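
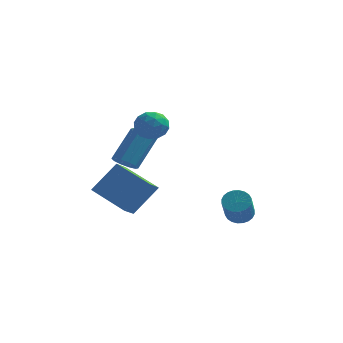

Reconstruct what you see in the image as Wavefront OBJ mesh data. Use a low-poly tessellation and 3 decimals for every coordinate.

v -2.962 1.957 -2.039
v -2.287 1.972 -2.316
v -1.643 3.258 -0.679
v -2.318 3.243 -0.401
v -2.519 2.315 -2.495
v -1.874 3.602 -0.857
v -2.92 2.522 -2.499
v -2.275 3.808 -0.862
v -3.337 2.512 -2.328
v -2.692 3.799 -0.69
v -3.611 2.291 -2.046
v -2.966 3.578 -0.408
v -3.637 1.942 -1.761
v -2.993 3.228 -0.124
v -3.406 1.598 -1.583
v -2.761 2.885 0.055
v -3.005 1.392 -1.578
v -2.36 2.678 0.059
v -2.588 1.401 -1.75
v -1.943 2.688 -0.112
v -2.314 1.622 -2.032
v -1.669 2.909 -0.394
v 3.162 0.419 -4.167
v 3.662 0.068 -4.547
v 3.759 -1.171 -3.273
v 3.258 -0.819 -2.893
v 3.821 0.239 -4.392
v 3.918 -1 -3.118
v 3.88 0.438 -4.203
v 3.977 -0.8 -2.929
v 3.83 0.635 -4.009
v 3.927 -0.604 -2.734
v 3.678 0.798 -3.838
v 3.775 -0.441 -2.564
v 3.447 0.904 -3.718
v 3.544 -0.335 -2.443
v 3.173 0.936 -3.666
v 3.27 -0.303 -2.391
v 2.897 0.889 -3.69
v 2.994 -0.349 -2.416
v 2.661 0.771 -3.787
v 2.758 -0.468 -2.513
v 2.502 0.6 -3.942
v 2.599 -0.639 -2.668
v 2.443 0.4 -4.131
v 2.54 -0.838 -2.857
v 2.493 0.204 -4.326
v 2.59 -1.035 -3.051
v 2.645 0.041 -4.496
v 2.742 -1.198 -3.222
v 2.876 -0.065 -4.617
v 2.973 -1.304 -3.342
v 3.15 -0.097 -4.669
v 3.247 -1.336 -3.394
v 3.426 -0.051 -4.644
v 3.523 -1.289 -3.37
v -1.655 0.246 1.172
v -0.866 0.598 1.438
v -1.154 -1.098 1.462
v -0.365 -0.746 1.728
v -1.109 -0.612 2.224
v -1.418 0.218 2.044
v -0.602 -0.718 0.856
v -0.911 0.112 0.676
v -0.214 0.002 1.242
v -0.528 0.067 2.088
v -1.492 -0.567 0.812
v -1.806 -0.502 1.658
v -1.304 0.54 1.279
v -0.716 -1.04 1.621
v -1.153 -0.961 1.912
v -0.689 -0.754 2.068
v -1.629 0.317 1.636
v -1.165 0.524 1.792
v -1.308 -0.187 2.254
v -0.855 -1.024 1.108
v -0.391 -0.817 1.264
v -1.331 0.254 0.832
v -0.867 0.461 0.988
v -0.712 -0.313 0.646
v -0.457 0.396 1.32
v -0.163 -0.394 1.491
v -0.302 -0.377 0.978
v -0.484 0.111 0.873
v -0.642 0.435 1.818
v -0.347 -0.355 1.988
v -0.785 -0.276 2.28
v -0.967 0.212 2.174
v -0.259 0.084 1.703
v -1.673 -0.145 0.912
v -1.378 -0.935 1.082
v -1.053 -0.712 0.726
v -1.235 -0.224 0.62
v -1.857 -0.106 1.409
v -1.563 -0.896 1.58
v -1.536 -0.611 2.027
v -1.718 -0.123 1.922
v -1.761 -0.584 1.197
v -1.13 -3.126 -3.233
v -1.273 -4.173 -2.623
v -2.927 -2.377 -2.37
v -3.071 -3.424 -1.76
v -0.109 -2.396 -1.74
v -0.253 -3.443 -1.13
v -1.907 -1.647 -0.877
v -2.05 -2.694 -0.267
f 2 1 5
f 2 5 3
f 3 5 6
f 3 6 4
f 5 1 7
f 5 7 6
f 6 7 8
f 6 8 4
f 7 1 9
f 7 9 8
f 8 9 10
f 8 10 4
f 9 1 11
f 9 11 10
f 10 11 12
f 10 12 4
f 11 1 13
f 11 13 12
f 12 13 14
f 12 14 4
f 13 1 15
f 13 15 14
f 14 15 16
f 14 16 4
f 15 1 17
f 15 17 16
f 16 17 18
f 16 18 4
f 17 1 19
f 17 19 18
f 18 19 20
f 18 20 4
f 19 1 21
f 19 21 20
f 20 21 22
f 20 22 4
f 21 1 2
f 21 2 22
f 22 2 3
f 22 3 4
f 24 23 27
f 24 27 25
f 25 27 28
f 25 28 26
f 27 23 29
f 27 29 28
f 28 29 30
f 28 30 26
f 29 23 31
f 29 31 30
f 30 31 32
f 30 32 26
f 31 23 33
f 31 33 32
f 32 33 34
f 32 34 26
f 33 23 35
f 33 35 34
f 34 35 36
f 34 36 26
f 35 23 37
f 35 37 36
f 36 37 38
f 36 38 26
f 37 23 39
f 37 39 38
f 38 39 40
f 38 40 26
f 39 23 41
f 39 41 40
f 40 41 42
f 40 42 26
f 41 23 43
f 41 43 42
f 42 43 44
f 42 44 26
f 43 23 45
f 43 45 44
f 44 45 46
f 44 46 26
f 45 23 47
f 45 47 46
f 46 47 48
f 46 48 26
f 47 23 49
f 47 49 48
f 48 49 50
f 48 50 26
f 49 23 51
f 49 51 50
f 50 51 52
f 50 52 26
f 51 23 53
f 51 53 52
f 52 53 54
f 52 54 26
f 53 23 55
f 53 55 54
f 54 55 56
f 54 56 26
f 55 23 24
f 55 24 56
f 56 24 25
f 56 25 26
f 57 94 73
f 94 68 97
f 73 97 62
f 94 97 73
f 57 73 69
f 73 62 74
f 69 74 58
f 73 74 69
f 57 69 78
f 69 58 79
f 78 79 64
f 69 79 78
f 57 78 90
f 78 64 93
f 90 93 67
f 78 93 90
f 57 90 94
f 90 67 98
f 94 98 68
f 90 98 94
f 58 74 85
f 74 62 88
f 85 88 66
f 74 88 85
f 62 97 75
f 97 68 96
f 75 96 61
f 97 96 75
f 68 98 95
f 98 67 91
f 95 91 59
f 98 91 95
f 67 93 92
f 93 64 80
f 92 80 63
f 93 80 92
f 64 79 84
f 79 58 81
f 84 81 65
f 79 81 84
f 60 86 72
f 86 66 87
f 72 87 61
f 86 87 72
f 60 72 70
f 72 61 71
f 70 71 59
f 72 71 70
f 60 70 77
f 70 59 76
f 77 76 63
f 70 76 77
f 60 77 82
f 77 63 83
f 82 83 65
f 77 83 82
f 60 82 86
f 82 65 89
f 86 89 66
f 82 89 86
f 61 87 75
f 87 66 88
f 75 88 62
f 87 88 75
f 59 71 95
f 71 61 96
f 95 96 68
f 71 96 95
f 63 76 92
f 76 59 91
f 92 91 67
f 76 91 92
f 65 83 84
f 83 63 80
f 84 80 64
f 83 80 84
f 66 89 85
f 89 65 81
f 85 81 58
f 89 81 85
f 100 102 99
f 103 100 99
f 99 102 101
f 101 103 99
f 100 106 102
f 104 100 103
f 104 106 100
f 102 106 101
f 105 103 101
f 101 106 105
f 105 104 103
f 106 104 105



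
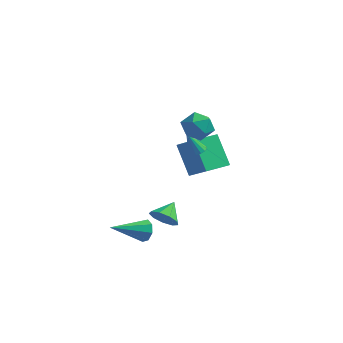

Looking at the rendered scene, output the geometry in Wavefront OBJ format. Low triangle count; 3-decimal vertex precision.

v -3.407 3.006 0.034
v -2.234 2.565 0.996
v -2.64 4.514 -0.211
v -1.467 4.074 0.751
v -2.333 2.186 -1.651
v -1.16 1.746 -0.689
v -1.566 3.695 -1.896
v -0.393 3.254 -0.934
v -1.882 -2.307 -2.008
v -1.552 -1.931 -2.707
v -1.738 -1.253 -1.372
v -2.136 -1.858 -2.696
v -2.601 -1.996 -2.362
v -2.729 -2.279 -1.863
v -2.462 -2.575 -1.431
v -1.923 -2.747 -1.269
v -1.365 -2.712 -1.453
v -1.049 -2.489 -1.896
v -1.123 -2.18 -2.391
v -1.743 1.9 0.677
v -1.394 2.282 0.862
v -2.317 1.78 2.003
v -1.623 2.427 0.776
v -1.885 2.431 0.663
v -2.108 2.292 0.554
v -2.234 2.049 0.478
v -2.228 1.765 0.455
v -2.092 1.517 0.491
v -1.863 1.372 0.578
v -1.601 1.368 0.69
v -1.378 1.507 0.799
v -1.252 1.751 0.876
v -1.258 2.035 0.899
v -1.924 0.692 2.72
v -1.253 1.417 2.709
v -1.287 0.123 4.071
v -0.616 0.848 4.06
v -1.566 1.057 4.235
v -1.96 1.409 3.4
v -0.58 0.131 3.38
v -0.974 0.483 2.545
v -0.422 1.071 3.117
v -1.031 1.643 3.645
v -1.509 -0.103 3.135
v -2.118 0.469 3.663
v -2.693 -2.843 -2.837
v -2.302 -2.847 -2.233
v -4.027 -4.297 -1.983
v -2.704 -2.471 -2.22
v -3.1 -2.313 -2.569
v -3.258 -2.465 -3.075
v -3.084 -2.839 -3.441
v -2.682 -3.215 -3.453
v -2.286 -3.373 -3.104
v -2.128 -3.221 -2.599
f 2 4 1
f 5 2 1
f 1 4 3
f 3 5 1
f 2 8 4
f 6 2 5
f 6 8 2
f 4 8 3
f 7 5 3
f 3 8 7
f 7 6 5
f 8 6 7
f 10 9 12
f 10 12 11
f 12 9 13
f 12 13 11
f 13 9 14
f 13 14 11
f 14 9 15
f 14 15 11
f 15 9 16
f 15 16 11
f 16 9 17
f 16 17 11
f 17 9 18
f 17 18 11
f 18 9 19
f 18 19 11
f 19 9 10
f 19 10 11
f 21 20 23
f 21 23 22
f 23 20 24
f 23 24 22
f 24 20 25
f 24 25 22
f 25 20 26
f 25 26 22
f 26 20 27
f 26 27 22
f 27 20 28
f 27 28 22
f 28 20 29
f 28 29 22
f 29 20 30
f 29 30 22
f 30 20 31
f 30 31 22
f 31 20 32
f 31 32 22
f 32 20 33
f 32 33 22
f 33 20 21
f 33 21 22
f 34 45 39
f 34 39 35
f 34 35 41
f 34 41 44
f 34 44 45
f 35 39 43
f 39 45 38
f 45 44 36
f 44 41 40
f 41 35 42
f 37 43 38
f 37 38 36
f 37 36 40
f 37 40 42
f 37 42 43
f 38 43 39
f 36 38 45
f 40 36 44
f 42 40 41
f 43 42 35
f 47 46 49
f 47 49 48
f 49 46 50
f 49 50 48
f 50 46 51
f 50 51 48
f 51 46 52
f 51 52 48
f 52 46 53
f 52 53 48
f 53 46 54
f 53 54 48
f 54 46 55
f 54 55 48
f 55 46 47
f 55 47 48



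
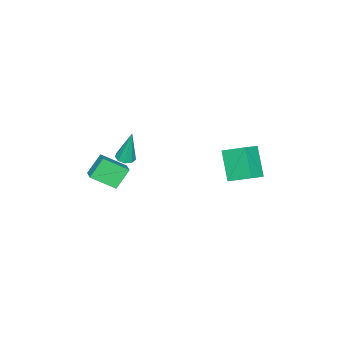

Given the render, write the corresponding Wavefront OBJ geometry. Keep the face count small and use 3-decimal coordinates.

v 1.863 -3.806 1.464
v 2.432 -3.908 1.506
v 1.777 -3.414 3.556
v 2.368 -3.523 1.432
v 2.068 -3.271 1.372
v 1.671 -3.269 1.356
v 1.364 -3.518 1.39
v 1.291 -3.902 1.459
v 1.485 -4.241 1.53
v 1.855 -4.376 1.571
v 2.23 -4.245 1.561
v 3.769 -3.329 0.785
v 4.444 -4.534 1.669
v 2.899 -3.049 1.832
v 3.575 -4.254 2.716
v 4.365 -2.746 1.124
v 5.041 -3.951 2.008
v 3.496 -2.466 2.171
v 4.171 -3.671 3.055
v 1.299 1.859 4.144
v 1.12 3.175 4.884
v 0.322 2.021 3.62
v 0.144 3.337 4.36
v 2.216 2.783 2.72
v 2.038 4.099 3.46
v 1.24 2.945 2.196
v 1.061 4.261 2.936
f 2 1 4
f 2 4 3
f 4 1 5
f 4 5 3
f 5 1 6
f 5 6 3
f 6 1 7
f 6 7 3
f 7 1 8
f 7 8 3
f 8 1 9
f 8 9 3
f 9 1 10
f 9 10 3
f 10 1 11
f 10 11 3
f 11 1 2
f 11 2 3
f 13 15 12
f 16 13 12
f 12 15 14
f 14 16 12
f 13 19 15
f 17 13 16
f 17 19 13
f 15 19 14
f 18 16 14
f 14 19 18
f 18 17 16
f 19 17 18
f 21 23 20
f 24 21 20
f 20 23 22
f 22 24 20
f 21 27 23
f 25 21 24
f 25 27 21
f 23 27 22
f 26 24 22
f 22 27 26
f 26 25 24
f 27 25 26



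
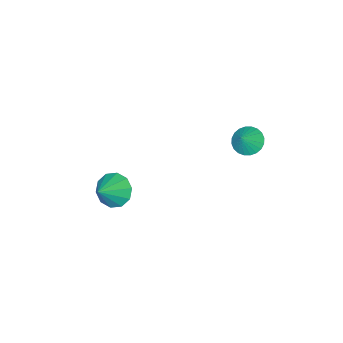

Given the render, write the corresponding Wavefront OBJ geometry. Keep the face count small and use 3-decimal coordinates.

v -3.909 2.572 -1.238
v -3.324 2.207 -1.681
v -3.191 2.708 -0.402
v -3.284 2.513 -1.765
v -3.34 2.828 -1.769
v -3.482 3.104 -1.692
v -3.69 3.299 -1.545
v -3.93 3.383 -1.352
v -4.168 3.344 -1.141
v -4.366 3.187 -0.945
v -4.494 2.936 -0.794
v -4.534 2.63 -0.71
v -4.478 2.315 -0.706
v -4.336 2.039 -0.783
v -4.129 1.844 -0.93
v -3.888 1.76 -1.123
v -3.651 1.799 -1.334
v -3.453 1.957 -1.53
v 2.103 -0.452 -2.629
v 2.669 -0.774 -3.347
v 3.297 -0.308 -1.751
v 2.631 -0.178 -3.394
v 2.391 0.314 -3.149
v 2.041 0.513 -2.705
v 1.714 0.343 -2.232
v 1.536 -0.131 -1.911
v 1.574 -0.727 -1.864
v 1.814 -1.219 -2.109
v 2.164 -1.418 -2.553
v 2.491 -1.248 -3.026
f 2 1 4
f 2 4 3
f 4 1 5
f 4 5 3
f 5 1 6
f 5 6 3
f 6 1 7
f 6 7 3
f 7 1 8
f 7 8 3
f 8 1 9
f 8 9 3
f 9 1 10
f 9 10 3
f 10 1 11
f 10 11 3
f 11 1 12
f 11 12 3
f 12 1 13
f 12 13 3
f 13 1 14
f 13 14 3
f 14 1 15
f 14 15 3
f 15 1 16
f 15 16 3
f 16 1 17
f 16 17 3
f 17 1 18
f 17 18 3
f 18 1 2
f 18 2 3
f 20 19 22
f 20 22 21
f 22 19 23
f 22 23 21
f 23 19 24
f 23 24 21
f 24 19 25
f 24 25 21
f 25 19 26
f 25 26 21
f 26 19 27
f 26 27 21
f 27 19 28
f 27 28 21
f 28 19 29
f 28 29 21
f 29 19 30
f 29 30 21
f 30 19 20
f 30 20 21



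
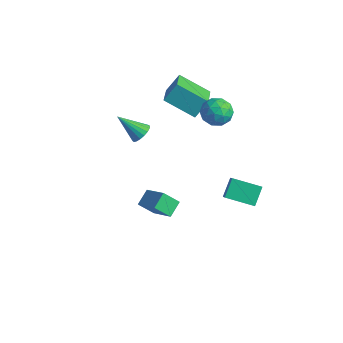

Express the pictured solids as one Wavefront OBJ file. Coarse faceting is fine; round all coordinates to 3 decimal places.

v -2.261 -0.628 1.957
v -1.895 -0.315 2.492
v -3.399 -1.432 3.203
v -2.122 -0.099 2.425
v -2.376 0.013 2.265
v -2.608 -0.003 2.044
v -2.77 -0.142 1.805
v -2.832 -0.377 1.597
v -2.781 -0.662 1.46
v -2.626 -0.941 1.421
v -2.4 -1.157 1.488
v -2.146 -1.268 1.649
v -1.914 -1.253 1.87
v -1.752 -1.113 2.108
v -1.69 -0.878 2.317
v -1.741 -0.593 2.454
v 0.234 4.05 3.259
v 0.911 3.288 3.307
v -0.991 2.952 3.133
v -0.314 2.19 3.181
v -0.491 2.768 4.003
v 0.266 3.446 4.081
v -0.346 2.794 2.359
v 0.411 3.472 2.437
v 0.552 2.512 2.751
v 0.463 2.496 3.767
v -0.543 3.744 2.673
v -0.632 3.728 3.689
v 0.68 3.765 3.294
v -0.76 2.475 3.146
v -0.864 2.814 3.629
v -0.467 2.367 3.658
v 0.301 3.858 3.749
v 0.699 3.411 3.777
v -0.125 3.105 4.186
v -0.779 2.829 2.663
v -0.381 2.382 2.691
v 0.387 3.873 2.782
v 0.784 3.426 2.811
v 0.045 3.135 2.254
v 0.867 2.861 2.995
v 0.147 2.216 2.922
v 0.128 2.571 2.438
v 0.574 2.969 2.484
v 0.815 2.852 3.592
v 0.094 2.207 3.519
v -0.01 2.546 4.002
v 0.436 2.945 4.047
v 0.604 2.396 3.266
v -0.174 4.033 2.921
v -0.895 3.388 2.848
v -0.516 3.295 2.393
v -0.07 3.694 2.438
v -0.227 4.024 3.518
v -0.947 3.379 3.445
v -0.654 3.271 3.956
v -0.208 3.669 4.002
v -0.684 3.844 3.174
v 2.17 -4.602 1.244
v 1.901 -3.729 1.781
v 2.705 -3.924 0.41
v 2.436 -3.051 0.948
v 3.664 -4.689 2.132
v 3.395 -3.816 2.67
v 4.199 -4.011 1.299
v 3.93 -3.138 1.836
v -4.306 3.003 2.407
v -4.104 3.849 3.492
v -2.692 3.986 1.341
v -2.49 4.832 2.425
v -2.91 1.608 3.235
v -2.708 2.454 4.319
v -1.296 2.591 2.168
v -1.094 3.437 3.253
v 1.9 2.082 -2.741
v 1.506 3.007 -1.81
v 0.964 2.8 -3.851
v 0.57 3.726 -2.921
v 3.29 3.154 -3.219
v 2.896 4.08 -2.289
v 2.354 3.873 -4.33
v 1.96 4.798 -3.399
f 2 1 4
f 2 4 3
f 4 1 5
f 4 5 3
f 5 1 6
f 5 6 3
f 6 1 7
f 6 7 3
f 7 1 8
f 7 8 3
f 8 1 9
f 8 9 3
f 9 1 10
f 9 10 3
f 10 1 11
f 10 11 3
f 11 1 12
f 11 12 3
f 12 1 13
f 12 13 3
f 13 1 14
f 13 14 3
f 14 1 15
f 14 15 3
f 15 1 16
f 15 16 3
f 16 1 2
f 16 2 3
f 17 54 33
f 54 28 57
f 33 57 22
f 54 57 33
f 17 33 29
f 33 22 34
f 29 34 18
f 33 34 29
f 17 29 38
f 29 18 39
f 38 39 24
f 29 39 38
f 17 38 50
f 38 24 53
f 50 53 27
f 38 53 50
f 17 50 54
f 50 27 58
f 54 58 28
f 50 58 54
f 18 34 45
f 34 22 48
f 45 48 26
f 34 48 45
f 22 57 35
f 57 28 56
f 35 56 21
f 57 56 35
f 28 58 55
f 58 27 51
f 55 51 19
f 58 51 55
f 27 53 52
f 53 24 40
f 52 40 23
f 53 40 52
f 24 39 44
f 39 18 41
f 44 41 25
f 39 41 44
f 20 46 32
f 46 26 47
f 32 47 21
f 46 47 32
f 20 32 30
f 32 21 31
f 30 31 19
f 32 31 30
f 20 30 37
f 30 19 36
f 37 36 23
f 30 36 37
f 20 37 42
f 37 23 43
f 42 43 25
f 37 43 42
f 20 42 46
f 42 25 49
f 46 49 26
f 42 49 46
f 21 47 35
f 47 26 48
f 35 48 22
f 47 48 35
f 19 31 55
f 31 21 56
f 55 56 28
f 31 56 55
f 23 36 52
f 36 19 51
f 52 51 27
f 36 51 52
f 25 43 44
f 43 23 40
f 44 40 24
f 43 40 44
f 26 49 45
f 49 25 41
f 45 41 18
f 49 41 45
f 60 62 59
f 63 60 59
f 59 62 61
f 61 63 59
f 60 66 62
f 64 60 63
f 64 66 60
f 62 66 61
f 65 63 61
f 61 66 65
f 65 64 63
f 66 64 65
f 68 70 67
f 71 68 67
f 67 70 69
f 69 71 67
f 68 74 70
f 72 68 71
f 72 74 68
f 70 74 69
f 73 71 69
f 69 74 73
f 73 72 71
f 74 72 73
f 76 78 75
f 79 76 75
f 75 78 77
f 77 79 75
f 76 82 78
f 80 76 79
f 80 82 76
f 78 82 77
f 81 79 77
f 77 82 81
f 81 80 79
f 82 80 81



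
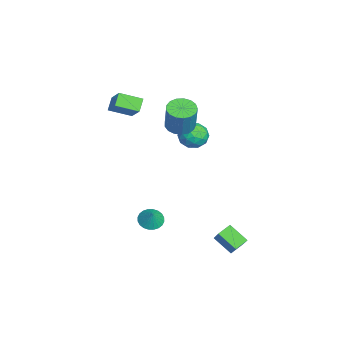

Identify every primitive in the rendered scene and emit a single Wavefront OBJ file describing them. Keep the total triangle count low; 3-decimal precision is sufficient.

v 3.188 2.16 -4.259
v 2.678 2.82 -3.921
v 3.883 3.095 -5.035
v 3.374 3.755 -4.697
v 4.246 2.365 -3.063
v 3.737 3.025 -2.725
v 4.942 3.3 -3.839
v 4.432 3.96 -3.501
v 3.245 -1.338 -2.567
v 3.636 -1.954 -2.74
v 3.775 -1.242 -1.713
v 3.799 -1.746 -2.865
v 3.878 -1.476 -2.945
v 3.861 -1.184 -2.967
v 3.749 -0.916 -2.928
v 3.561 -0.713 -2.834
v 3.325 -0.604 -2.7
v 3.077 -0.608 -2.545
v 2.854 -0.722 -2.394
v 2.69 -0.931 -2.269
v 2.612 -1.201 -2.19
v 2.629 -1.492 -2.168
v 2.74 -1.76 -2.206
v 2.929 -1.964 -2.3
v 3.165 -2.072 -2.435
v 3.413 -2.069 -2.589
v -3.404 1.709 0.573
v -2.986 1.982 -0.268
v -3.914 0.378 -0.112
v -3.496 0.651 -0.953
v -2.94 0.402 -0.188
v -2.624 1.225 0.235
v -4.276 1.135 -0.615
v -3.96 1.958 -0.192
v -3.525 1.627 -1.002
v -2.699 1.174 -0.738
v -4.201 1.186 0.358
v -3.375 0.733 0.622
v -3.15 1.963 0.213
v -3.75 0.397 -0.593
v -3.423 0.252 -0.144
v -3.177 0.412 -0.638
v -2.937 1.518 0.509
v -2.692 1.678 0.014
v -2.665 0.75 0.061
v -4.208 0.682 -0.394
v -3.963 0.842 -0.889
v -3.723 1.948 0.258
v -3.477 2.108 -0.236
v -4.235 1.61 -0.441
v -3.221 1.914 -0.713
v -3.521 1.132 -1.116
v -3.979 1.416 -0.917
v -3.794 1.9 -0.668
v -2.736 1.648 -0.558
v -3.036 0.866 -0.961
v -2.709 0.72 -0.511
v -2.523 1.203 -0.262
v -3.052 1.439 -0.99
v -3.864 1.494 0.581
v -4.164 0.712 0.178
v -4.377 1.157 -0.118
v -4.191 1.64 0.131
v -3.379 1.228 0.736
v -3.679 0.446 0.333
v -3.106 0.46 0.288
v -2.921 0.944 0.537
v -3.848 0.921 0.61
v -3.137 -3.526 3.323
v -2.012 -3.086 4.432
v -3.159 -2.152 2.8
v -2.034 -1.712 3.91
v -2.446 -3.748 2.71
v -1.321 -3.308 3.82
v -2.468 -2.374 2.188
v -1.343 -1.934 3.297
v -1.187 0.358 2.277
v -0.633 -0.323 2.128
v -0.06 -0.239 3.874
v -0.613 0.442 4.023
v -0.399 0.021 2.035
v 0.174 0.105 3.781
v -0.346 0.442 1.997
v 0.227 0.526 3.743
v -0.485 0.843 2.023
v 0.088 0.928 3.77
v -0.785 1.134 2.108
v -0.212 1.218 3.854
v -1.177 1.247 2.231
v -0.604 1.331 3.977
v -1.571 1.156 2.364
v -0.998 1.24 4.111
v -1.877 0.882 2.478
v -1.304 0.966 4.225
v -2.025 0.488 2.546
v -1.452 0.573 4.292
v -1.981 0.065 2.552
v -1.408 0.149 4.298
v -1.754 -0.292 2.495
v -1.181 -0.208 4.241
v -1.398 -0.5 2.388
v -0.825 -0.415 4.134
v -0.993 -0.511 2.255
v -0.42 -0.426 4.002
f 2 4 1
f 5 2 1
f 1 4 3
f 3 5 1
f 2 8 4
f 6 2 5
f 6 8 2
f 4 8 3
f 7 5 3
f 3 8 7
f 7 6 5
f 8 6 7
f 10 9 12
f 10 12 11
f 12 9 13
f 12 13 11
f 13 9 14
f 13 14 11
f 14 9 15
f 14 15 11
f 15 9 16
f 15 16 11
f 16 9 17
f 16 17 11
f 17 9 18
f 17 18 11
f 18 9 19
f 18 19 11
f 19 9 20
f 19 20 11
f 20 9 21
f 20 21 11
f 21 9 22
f 21 22 11
f 22 9 23
f 22 23 11
f 23 9 24
f 23 24 11
f 24 9 25
f 24 25 11
f 25 9 26
f 25 26 11
f 26 9 10
f 26 10 11
f 27 64 43
f 64 38 67
f 43 67 32
f 64 67 43
f 27 43 39
f 43 32 44
f 39 44 28
f 43 44 39
f 27 39 48
f 39 28 49
f 48 49 34
f 39 49 48
f 27 48 60
f 48 34 63
f 60 63 37
f 48 63 60
f 27 60 64
f 60 37 68
f 64 68 38
f 60 68 64
f 28 44 55
f 44 32 58
f 55 58 36
f 44 58 55
f 32 67 45
f 67 38 66
f 45 66 31
f 67 66 45
f 38 68 65
f 68 37 61
f 65 61 29
f 68 61 65
f 37 63 62
f 63 34 50
f 62 50 33
f 63 50 62
f 34 49 54
f 49 28 51
f 54 51 35
f 49 51 54
f 30 56 42
f 56 36 57
f 42 57 31
f 56 57 42
f 30 42 40
f 42 31 41
f 40 41 29
f 42 41 40
f 30 40 47
f 40 29 46
f 47 46 33
f 40 46 47
f 30 47 52
f 47 33 53
f 52 53 35
f 47 53 52
f 30 52 56
f 52 35 59
f 56 59 36
f 52 59 56
f 31 57 45
f 57 36 58
f 45 58 32
f 57 58 45
f 29 41 65
f 41 31 66
f 65 66 38
f 41 66 65
f 33 46 62
f 46 29 61
f 62 61 37
f 46 61 62
f 35 53 54
f 53 33 50
f 54 50 34
f 53 50 54
f 36 59 55
f 59 35 51
f 55 51 28
f 59 51 55
f 70 72 69
f 73 70 69
f 69 72 71
f 71 73 69
f 70 76 72
f 74 70 73
f 74 76 70
f 72 76 71
f 75 73 71
f 71 76 75
f 75 74 73
f 76 74 75
f 78 77 81
f 78 81 79
f 79 81 82
f 79 82 80
f 81 77 83
f 81 83 82
f 82 83 84
f 82 84 80
f 83 77 85
f 83 85 84
f 84 85 86
f 84 86 80
f 85 77 87
f 85 87 86
f 86 87 88
f 86 88 80
f 87 77 89
f 87 89 88
f 88 89 90
f 88 90 80
f 89 77 91
f 89 91 90
f 90 91 92
f 90 92 80
f 91 77 93
f 91 93 92
f 92 93 94
f 92 94 80
f 93 77 95
f 93 95 94
f 94 95 96
f 94 96 80
f 95 77 97
f 95 97 96
f 96 97 98
f 96 98 80
f 97 77 99
f 97 99 98
f 98 99 100
f 98 100 80
f 99 77 101
f 99 101 100
f 100 101 102
f 100 102 80
f 101 77 103
f 101 103 102
f 102 103 104
f 102 104 80
f 103 77 78
f 103 78 104
f 104 78 79
f 104 79 80



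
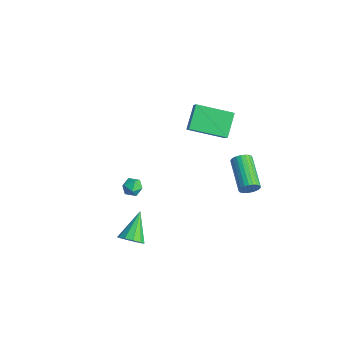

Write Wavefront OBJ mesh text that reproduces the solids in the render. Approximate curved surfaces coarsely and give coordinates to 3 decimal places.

v 3.784 3.637 -1.047
v 4.055 3.914 -0.576
v 2.188 4.6 0.097
v 1.916 4.323 -0.373
v 4.059 4.087 -0.74
v 2.192 4.773 -0.067
v 4.021 4.19 -0.951
v 2.154 4.877 -0.278
v 3.947 4.21 -1.176
v 2.08 4.896 -0.503
v 3.848 4.142 -1.382
v 1.981 4.829 -0.709
v 3.74 3.998 -1.536
v 1.872 4.684 -0.863
v 3.637 3.798 -1.616
v 1.77 4.484 -0.943
v 3.557 3.574 -1.61
v 1.69 4.26 -0.937
v 3.512 3.36 -1.517
v 1.645 4.046 -0.844
v 3.508 3.187 -1.353
v 1.641 3.873 -0.68
v 3.546 3.083 -1.142
v 1.679 3.77 -0.469
v 3.62 3.064 -0.917
v 1.753 3.75 -0.244
v 3.719 3.131 -0.711
v 1.852 3.818 -0.038
v 3.828 3.276 -0.557
v 1.96 3.962 0.116
v 3.93 3.476 -0.477
v 2.063 4.162 0.196
v 4.01 3.7 -0.483
v 2.143 4.386 0.19
v -2.456 -0.059 -4.12
v -1.855 0.136 -4.283
v -2.045 -0.836 -3.537
v -1.444 -0.641 -3.7
v -1.813 -0.271 -3.31
v -2.068 0.21 -3.671
v -1.832 -0.91 -4.149
v -2.087 -0.429 -4.51
v -1.47 -0.389 -4.301
v -1.459 0.006 -3.782
v -2.441 -0.706 -4.038
v -2.43 -0.311 -3.519
v 1.757 -2.673 -4.071
v 2.419 -2.438 -3.755
v 0.803 -1.487 -2.949
v 2.327 -2.158 -4.129
v 2.017 -2.075 -4.481
v 1.608 -2.22 -4.676
v 1.256 -2.538 -4.639
v 1.095 -2.907 -4.386
v 1.187 -3.187 -4.012
v 1.497 -3.27 -3.66
v 1.906 -3.125 -3.465
v 2.259 -2.807 -3.502
v 1.244 1.348 3.437
v 0.438 2.306 4.418
v 0.724 1.521 2.841
v -0.082 2.479 3.821
v 2.482 3.001 2.839
v 1.676 3.959 3.819
v 1.962 3.174 2.242
v 1.156 4.132 3.223
f 2 1 5
f 2 5 3
f 3 5 6
f 3 6 4
f 5 1 7
f 5 7 6
f 6 7 8
f 6 8 4
f 7 1 9
f 7 9 8
f 8 9 10
f 8 10 4
f 9 1 11
f 9 11 10
f 10 11 12
f 10 12 4
f 11 1 13
f 11 13 12
f 12 13 14
f 12 14 4
f 13 1 15
f 13 15 14
f 14 15 16
f 14 16 4
f 15 1 17
f 15 17 16
f 16 17 18
f 16 18 4
f 17 1 19
f 17 19 18
f 18 19 20
f 18 20 4
f 19 1 21
f 19 21 20
f 20 21 22
f 20 22 4
f 21 1 23
f 21 23 22
f 22 23 24
f 22 24 4
f 23 1 25
f 23 25 24
f 24 25 26
f 24 26 4
f 25 1 27
f 25 27 26
f 26 27 28
f 26 28 4
f 27 1 29
f 27 29 28
f 28 29 30
f 28 30 4
f 29 1 31
f 29 31 30
f 30 31 32
f 30 32 4
f 31 1 33
f 31 33 32
f 32 33 34
f 32 34 4
f 33 1 2
f 33 2 34
f 34 2 3
f 34 3 4
f 35 46 40
f 35 40 36
f 35 36 42
f 35 42 45
f 35 45 46
f 36 40 44
f 40 46 39
f 46 45 37
f 45 42 41
f 42 36 43
f 38 44 39
f 38 39 37
f 38 37 41
f 38 41 43
f 38 43 44
f 39 44 40
f 37 39 46
f 41 37 45
f 43 41 42
f 44 43 36
f 48 47 50
f 48 50 49
f 50 47 51
f 50 51 49
f 51 47 52
f 51 52 49
f 52 47 53
f 52 53 49
f 53 47 54
f 53 54 49
f 54 47 55
f 54 55 49
f 55 47 56
f 55 56 49
f 56 47 57
f 56 57 49
f 57 47 58
f 57 58 49
f 58 47 48
f 58 48 49
f 60 62 59
f 63 60 59
f 59 62 61
f 61 63 59
f 60 66 62
f 64 60 63
f 64 66 60
f 62 66 61
f 65 63 61
f 61 66 65
f 65 64 63
f 66 64 65



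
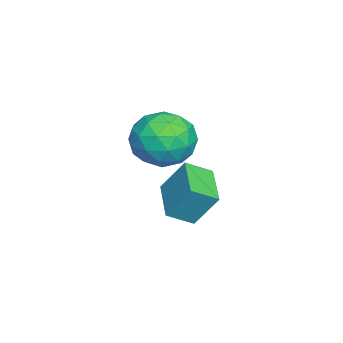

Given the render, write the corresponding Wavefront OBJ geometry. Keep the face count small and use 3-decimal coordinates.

v -0.91 -0.898 -1.099
v -0.846 -0.074 0.165
v -1.313 -0.049 -1.632
v -1.249 0.775 -0.368
v 0.629 -0.415 -1.492
v 0.693 0.409 -0.228
v 0.226 0.434 -2.025
v 0.29 1.258 -0.761
v 1.282 0.561 1.786
v 1.744 0.142 2.76
v 0.236 -0.982 1.62
v 0.698 -1.401 2.594
v -0.013 -0.49 2.636
v 0.634 0.464 2.739
v 1.346 -1.304 1.641
v 1.993 -0.35 1.744
v 1.784 -1.01 2.67
v 0.944 -0.507 3.286
v 1.036 -0.333 1.094
v 0.196 0.17 1.71
v 1.605 0.487 2.288
v 0.375 -1.327 2.092
v -0.043 -0.791 2.117
v 0.229 -1.037 2.69
v 0.952 0.676 2.276
v 1.224 0.43 2.848
v 0.191 0.059 2.775
v 0.756 -1.27 1.532
v 1.028 -1.516 2.104
v 1.751 0.197 1.69
v 2.023 -0.049 2.263
v 1.789 -0.899 1.605
v 1.9 -0.437 2.807
v 1.285 -1.344 2.709
v 1.666 -1.287 2.149
v 2.046 -0.726 2.21
v 1.406 -0.141 3.169
v 0.791 -1.048 3.071
v 0.373 -0.512 3.096
v 0.753 0.048 3.157
v 1.43 -0.818 3.116
v 1.189 0.208 1.309
v 0.574 -0.699 1.211
v 1.227 -0.888 1.223
v 1.607 -0.328 1.284
v 0.695 0.504 1.671
v 0.08 -0.403 1.573
v -0.066 -0.114 2.17
v 0.314 0.447 2.231
v 0.55 -0.022 1.264
f 2 4 1
f 5 2 1
f 1 4 3
f 3 5 1
f 2 8 4
f 6 2 5
f 6 8 2
f 4 8 3
f 7 5 3
f 3 8 7
f 7 6 5
f 8 6 7
f 9 46 25
f 46 20 49
f 25 49 14
f 46 49 25
f 9 25 21
f 25 14 26
f 21 26 10
f 25 26 21
f 9 21 30
f 21 10 31
f 30 31 16
f 21 31 30
f 9 30 42
f 30 16 45
f 42 45 19
f 30 45 42
f 9 42 46
f 42 19 50
f 46 50 20
f 42 50 46
f 10 26 37
f 26 14 40
f 37 40 18
f 26 40 37
f 14 49 27
f 49 20 48
f 27 48 13
f 49 48 27
f 20 50 47
f 50 19 43
f 47 43 11
f 50 43 47
f 19 45 44
f 45 16 32
f 44 32 15
f 45 32 44
f 16 31 36
f 31 10 33
f 36 33 17
f 31 33 36
f 12 38 24
f 38 18 39
f 24 39 13
f 38 39 24
f 12 24 22
f 24 13 23
f 22 23 11
f 24 23 22
f 12 22 29
f 22 11 28
f 29 28 15
f 22 28 29
f 12 29 34
f 29 15 35
f 34 35 17
f 29 35 34
f 12 34 38
f 34 17 41
f 38 41 18
f 34 41 38
f 13 39 27
f 39 18 40
f 27 40 14
f 39 40 27
f 11 23 47
f 23 13 48
f 47 48 20
f 23 48 47
f 15 28 44
f 28 11 43
f 44 43 19
f 28 43 44
f 17 35 36
f 35 15 32
f 36 32 16
f 35 32 36
f 18 41 37
f 41 17 33
f 37 33 10
f 41 33 37



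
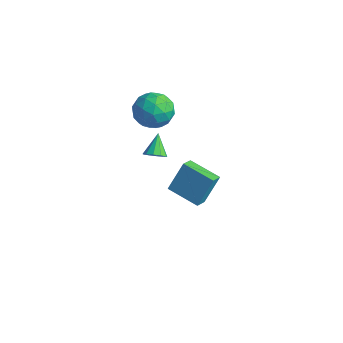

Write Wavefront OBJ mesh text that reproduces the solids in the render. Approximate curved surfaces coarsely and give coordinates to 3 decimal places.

v 3.1 -4.78 2.673
v 3.262 -3.957 4
v 2.905 -4.11 2.281
v 3.067 -3.287 3.608
v 4.633 -4.533 2.332
v 4.795 -3.71 3.659
v 4.438 -3.863 1.94
v 4.6 -3.04 3.267
v -2.362 0.107 -2.379
v -1.889 0.03 -2.002
v -2.898 0.913 -1.541
v -1.81 0.319 -2.23
v -1.942 0.528 -2.515
v -2.235 0.576 -2.748
v -2.576 0.444 -2.84
v -2.836 0.184 -2.756
v -2.914 -0.105 -2.528
v -2.782 -0.314 -2.243
v -2.49 -0.362 -2.01
v -2.149 -0.23 -1.918
v -1.318 -0.077 3.034
v -0.864 -0.381 2.123
v -1.796 -1.699 3.337
v -1.342 -2.003 2.426
v -0.738 -1.682 3.238
v -0.443 -0.679 3.051
v -2.217 -1.401 2.409
v -1.922 -0.398 2.222
v -1.42 -1.199 1.737
v -0.506 -1.373 2.249
v -2.154 -0.707 3.211
v -1.24 -0.881 3.723
v -1.049 -0.086 2.552
v -1.611 -1.994 2.908
v -1.256 -1.805 3.386
v -0.99 -1.983 2.85
v -0.801 -0.262 3.097
v -0.535 -0.44 2.562
v -0.461 -1.205 3.217
v -2.125 -1.64 2.898
v -1.859 -1.818 2.363
v -1.67 -0.097 2.61
v -1.404 -0.275 2.074
v -2.199 -0.875 2.243
v -1.109 -0.746 1.789
v -1.39 -1.7 1.968
v -1.904 -1.346 1.958
v -1.731 -0.757 1.847
v -0.572 -0.848 2.09
v -0.853 -1.802 2.269
v -0.498 -1.613 2.746
v -0.325 -1.023 2.636
v -0.899 -1.329 1.864
v -1.807 -0.278 3.191
v -2.088 -1.232 3.37
v -2.335 -1.057 2.824
v -2.162 -0.467 2.714
v -1.27 -0.38 3.492
v -1.551 -1.334 3.671
v -0.929 -1.323 3.613
v -0.756 -0.734 3.502
v -1.761 -0.751 3.596
f 2 4 1
f 5 2 1
f 1 4 3
f 3 5 1
f 2 8 4
f 6 2 5
f 6 8 2
f 4 8 3
f 7 5 3
f 3 8 7
f 7 6 5
f 8 6 7
f 10 9 12
f 10 12 11
f 12 9 13
f 12 13 11
f 13 9 14
f 13 14 11
f 14 9 15
f 14 15 11
f 15 9 16
f 15 16 11
f 16 9 17
f 16 17 11
f 17 9 18
f 17 18 11
f 18 9 19
f 18 19 11
f 19 9 20
f 19 20 11
f 20 9 10
f 20 10 11
f 21 58 37
f 58 32 61
f 37 61 26
f 58 61 37
f 21 37 33
f 37 26 38
f 33 38 22
f 37 38 33
f 21 33 42
f 33 22 43
f 42 43 28
f 33 43 42
f 21 42 54
f 42 28 57
f 54 57 31
f 42 57 54
f 21 54 58
f 54 31 62
f 58 62 32
f 54 62 58
f 22 38 49
f 38 26 52
f 49 52 30
f 38 52 49
f 26 61 39
f 61 32 60
f 39 60 25
f 61 60 39
f 32 62 59
f 62 31 55
f 59 55 23
f 62 55 59
f 31 57 56
f 57 28 44
f 56 44 27
f 57 44 56
f 28 43 48
f 43 22 45
f 48 45 29
f 43 45 48
f 24 50 36
f 50 30 51
f 36 51 25
f 50 51 36
f 24 36 34
f 36 25 35
f 34 35 23
f 36 35 34
f 24 34 41
f 34 23 40
f 41 40 27
f 34 40 41
f 24 41 46
f 41 27 47
f 46 47 29
f 41 47 46
f 24 46 50
f 46 29 53
f 50 53 30
f 46 53 50
f 25 51 39
f 51 30 52
f 39 52 26
f 51 52 39
f 23 35 59
f 35 25 60
f 59 60 32
f 35 60 59
f 27 40 56
f 40 23 55
f 56 55 31
f 40 55 56
f 29 47 48
f 47 27 44
f 48 44 28
f 47 44 48
f 30 53 49
f 53 29 45
f 49 45 22
f 53 45 49



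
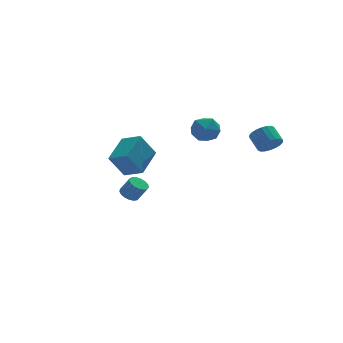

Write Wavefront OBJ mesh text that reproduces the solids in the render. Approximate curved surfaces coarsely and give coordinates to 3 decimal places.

v -4.327 -2.886 2.815
v -3.135 -1.568 3.516
v -5.057 -1.967 2.329
v -3.865 -0.649 3.03
v -3.475 -2.931 1.45
v -2.283 -1.613 2.151
v -4.205 -2.012 0.964
v -3.013 -0.694 1.665
v -1.91 4.109 -3.795
v -1.391 3.922 -4.12
v -0.912 3.564 -3.15
v -1.43 3.751 -2.825
v -1.329 4.212 -4.044
v -0.85 3.854 -3.074
v -1.4 4.478 -3.911
v -0.921 4.121 -2.94
v -1.588 4.66 -3.751
v -1.108 4.303 -2.781
v -1.85 4.716 -3.601
v -1.37 4.358 -2.631
v -2.125 4.632 -3.496
v -1.645 4.275 -2.526
v -2.351 4.429 -3.459
v -1.871 4.071 -2.489
v -2.476 4.152 -3.5
v -1.996 3.794 -2.529
v -2.471 3.865 -3.607
v -1.991 3.508 -2.637
v -2.338 3.634 -3.758
v -1.858 3.277 -2.788
v -2.107 3.512 -3.918
v -1.627 3.155 -2.947
v -1.83 3.527 -4.049
v -1.351 3.169 -3.079
v -1.572 3.675 -4.122
v -1.092 3.317 -3.152
v 1.404 0.971 3.09
v 2.125 0.439 2.698
v 0.335 0.001 2.442
v 1.056 -0.531 2.05
v 0.918 -0.533 3.018
v 1.578 0.067 3.419
v 0.882 0.373 1.721
v 1.542 0.973 2.122
v 1.802 0.069 1.852
v 1.824 -0.49 2.654
v 0.636 0.93 2.486
v 0.658 0.371 3.288
v 3.283 -4.018 2.882
v 4.025 -3.957 2.972
v 3.879 -3.081 3.587
v 3.137 -3.142 3.498
v 3.968 -3.774 2.698
v 3.822 -2.899 3.313
v 3.775 -3.64 2.461
v 3.629 -2.764 3.076
v 3.485 -3.581 2.308
v 3.339 -2.705 2.923
v 3.154 -3.608 2.268
v 3.008 -2.732 2.883
v 2.849 -3.716 2.35
v 2.704 -2.84 2.965
v 2.63 -3.884 2.538
v 2.485 -3.008 3.153
v 2.541 -4.079 2.793
v 2.395 -3.203 3.408
v 2.598 -4.261 3.067
v 2.452 -3.386 3.682
v 2.791 -4.396 3.304
v 2.645 -3.52 3.919
v 3.081 -4.455 3.457
v 2.935 -3.579 4.072
v 3.412 -4.428 3.497
v 3.266 -3.552 4.112
v 3.716 -4.32 3.415
v 3.571 -3.444 4.03
v 3.935 -4.152 3.227
v 3.79 -3.276 3.842
f 2 4 1
f 5 2 1
f 1 4 3
f 3 5 1
f 2 8 4
f 6 2 5
f 6 8 2
f 4 8 3
f 7 5 3
f 3 8 7
f 7 6 5
f 8 6 7
f 10 9 13
f 10 13 11
f 11 13 14
f 11 14 12
f 13 9 15
f 13 15 14
f 14 15 16
f 14 16 12
f 15 9 17
f 15 17 16
f 16 17 18
f 16 18 12
f 17 9 19
f 17 19 18
f 18 19 20
f 18 20 12
f 19 9 21
f 19 21 20
f 20 21 22
f 20 22 12
f 21 9 23
f 21 23 22
f 22 23 24
f 22 24 12
f 23 9 25
f 23 25 24
f 24 25 26
f 24 26 12
f 25 9 27
f 25 27 26
f 26 27 28
f 26 28 12
f 27 9 29
f 27 29 28
f 28 29 30
f 28 30 12
f 29 9 31
f 29 31 30
f 30 31 32
f 30 32 12
f 31 9 33
f 31 33 32
f 32 33 34
f 32 34 12
f 33 9 35
f 33 35 34
f 34 35 36
f 34 36 12
f 35 9 10
f 35 10 36
f 36 10 11
f 36 11 12
f 37 48 42
f 37 42 38
f 37 38 44
f 37 44 47
f 37 47 48
f 38 42 46
f 42 48 41
f 48 47 39
f 47 44 43
f 44 38 45
f 40 46 41
f 40 41 39
f 40 39 43
f 40 43 45
f 40 45 46
f 41 46 42
f 39 41 48
f 43 39 47
f 45 43 44
f 46 45 38
f 50 49 53
f 50 53 51
f 51 53 54
f 51 54 52
f 53 49 55
f 53 55 54
f 54 55 56
f 54 56 52
f 55 49 57
f 55 57 56
f 56 57 58
f 56 58 52
f 57 49 59
f 57 59 58
f 58 59 60
f 58 60 52
f 59 49 61
f 59 61 60
f 60 61 62
f 60 62 52
f 61 49 63
f 61 63 62
f 62 63 64
f 62 64 52
f 63 49 65
f 63 65 64
f 64 65 66
f 64 66 52
f 65 49 67
f 65 67 66
f 66 67 68
f 66 68 52
f 67 49 69
f 67 69 68
f 68 69 70
f 68 70 52
f 69 49 71
f 69 71 70
f 70 71 72
f 70 72 52
f 71 49 73
f 71 73 72
f 72 73 74
f 72 74 52
f 73 49 75
f 73 75 74
f 74 75 76
f 74 76 52
f 75 49 77
f 75 77 76
f 76 77 78
f 76 78 52
f 77 49 50
f 77 50 78
f 78 50 51
f 78 51 52



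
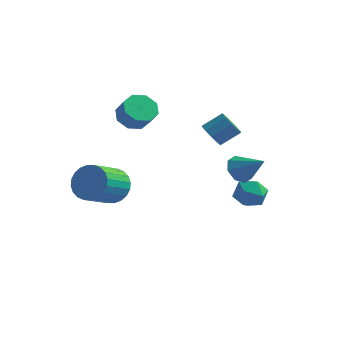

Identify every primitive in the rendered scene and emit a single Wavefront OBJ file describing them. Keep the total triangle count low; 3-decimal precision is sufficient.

v 3.278 3.122 -3.026
v 3.975 2.921 -2.402
v 2.525 1.839 -2.598
v 3.222 1.638 -1.974
v 2.644 2.385 -1.822
v 3.109 3.178 -2.086
v 3.391 1.582 -2.914
v 3.856 2.375 -3.178
v 4.045 1.97 -2.332
v 3.583 2.466 -1.657
v 2.917 2.294 -3.343
v 2.455 2.79 -2.668
v 3.274 0.836 -0.06
v 3.671 0.463 -0.712
v 4.606 0.544 0.92
v 3.789 1.102 -0.682
v 3.605 1.585 -0.287
v 3.227 1.63 0.24
v 2.876 1.21 0.592
v 2.758 0.571 0.561
v 2.942 0.087 0.167
v 3.321 0.043 -0.361
v -1.85 -2.48 -0.6
v -1.154 -3.009 -1.163
v -1.593 -4.588 -0.223
v -2.29 -4.06 0.34
v -0.926 -2.886 -0.85
v -1.365 -4.466 0.09
v -0.839 -2.701 -0.499
v -1.278 -4.281 0.44
v -0.906 -2.483 -0.164
v -1.345 -4.063 0.776
v -1.117 -2.264 0.105
v -1.556 -3.844 1.045
v -1.439 -2.079 0.267
v -1.879 -3.658 1.207
v -1.824 -1.954 0.297
v -2.264 -3.534 1.237
v -2.213 -1.909 0.19
v -2.653 -3.489 1.13
v -2.547 -1.952 -0.037
v -2.986 -3.531 0.903
v -2.775 -2.074 -0.35
v -3.214 -3.654 0.59
v -2.862 -2.259 -0.7
v -3.301 -3.839 0.239
v -2.795 -2.477 -1.036
v -3.234 -4.057 -0.096
v -2.584 -2.696 -1.305
v -3.023 -4.276 -0.365
v -2.261 -2.882 -1.467
v -2.701 -4.461 -0.527
v -1.876 -3.006 -1.497
v -2.316 -4.586 -0.557
v -1.487 -3.051 -1.39
v -1.927 -4.631 -0.45
v -2.497 1.33 2.202
v -2.017 2.126 2.236
v -1.382 1.706 3.111
v -1.863 0.91 3.078
v -2.591 2.136 2.657
v -1.956 1.716 3.532
v -3.11 1.674 2.812
v -2.475 1.254 3.687
v -3.27 1.01 2.61
v -2.635 0.591 3.485
v -2.978 0.534 2.169
v -2.343 0.114 3.044
v -2.404 0.524 1.748
v -1.769 0.104 2.623
v -1.885 0.986 1.593
v -1.25 0.566 2.468
v -1.725 1.649 1.795
v -1.09 1.23 2.67
v 2.36 -0.572 2.72
v 2.91 -0.787 2.292
v 3.691 -0.184 2.992
v 3.14 0.032 3.42
v 2.753 -0.396 2.13
v 3.533 0.207 2.83
v 2.445 -0.073 2.194
v 3.226 0.531 2.894
v 2.105 0.061 2.459
v 2.886 0.664 3.159
v 1.862 -0.048 2.823
v 2.643 0.556 3.523
v 1.809 -0.356 3.148
v 2.59 0.247 3.848
v 1.967 -0.747 3.31
v 2.747 -0.144 4.01
v 2.274 -1.071 3.246
v 3.055 -0.467 3.946
v 2.614 -1.204 2.981
v 3.395 -0.601 3.681
v 2.857 -1.096 2.617
v 3.638 -0.492 3.317
f 1 12 6
f 1 6 2
f 1 2 8
f 1 8 11
f 1 11 12
f 2 6 10
f 6 12 5
f 12 11 3
f 11 8 7
f 8 2 9
f 4 10 5
f 4 5 3
f 4 3 7
f 4 7 9
f 4 9 10
f 5 10 6
f 3 5 12
f 7 3 11
f 9 7 8
f 10 9 2
f 14 13 16
f 14 16 15
f 16 13 17
f 16 17 15
f 17 13 18
f 17 18 15
f 18 13 19
f 18 19 15
f 19 13 20
f 19 20 15
f 20 13 21
f 20 21 15
f 21 13 22
f 21 22 15
f 22 13 14
f 22 14 15
f 24 23 27
f 24 27 25
f 25 27 28
f 25 28 26
f 27 23 29
f 27 29 28
f 28 29 30
f 28 30 26
f 29 23 31
f 29 31 30
f 30 31 32
f 30 32 26
f 31 23 33
f 31 33 32
f 32 33 34
f 32 34 26
f 33 23 35
f 33 35 34
f 34 35 36
f 34 36 26
f 35 23 37
f 35 37 36
f 36 37 38
f 36 38 26
f 37 23 39
f 37 39 38
f 38 39 40
f 38 40 26
f 39 23 41
f 39 41 40
f 40 41 42
f 40 42 26
f 41 23 43
f 41 43 42
f 42 43 44
f 42 44 26
f 43 23 45
f 43 45 44
f 44 45 46
f 44 46 26
f 45 23 47
f 45 47 46
f 46 47 48
f 46 48 26
f 47 23 49
f 47 49 48
f 48 49 50
f 48 50 26
f 49 23 51
f 49 51 50
f 50 51 52
f 50 52 26
f 51 23 53
f 51 53 52
f 52 53 54
f 52 54 26
f 53 23 55
f 53 55 54
f 54 55 56
f 54 56 26
f 55 23 24
f 55 24 56
f 56 24 25
f 56 25 26
f 58 57 61
f 58 61 59
f 59 61 62
f 59 62 60
f 61 57 63
f 61 63 62
f 62 63 64
f 62 64 60
f 63 57 65
f 63 65 64
f 64 65 66
f 64 66 60
f 65 57 67
f 65 67 66
f 66 67 68
f 66 68 60
f 67 57 69
f 67 69 68
f 68 69 70
f 68 70 60
f 69 57 71
f 69 71 70
f 70 71 72
f 70 72 60
f 71 57 73
f 71 73 72
f 72 73 74
f 72 74 60
f 73 57 58
f 73 58 74
f 74 58 59
f 74 59 60
f 76 75 79
f 76 79 77
f 77 79 80
f 77 80 78
f 79 75 81
f 79 81 80
f 80 81 82
f 80 82 78
f 81 75 83
f 81 83 82
f 82 83 84
f 82 84 78
f 83 75 85
f 83 85 84
f 84 85 86
f 84 86 78
f 85 75 87
f 85 87 86
f 86 87 88
f 86 88 78
f 87 75 89
f 87 89 88
f 88 89 90
f 88 90 78
f 89 75 91
f 89 91 90
f 90 91 92
f 90 92 78
f 91 75 93
f 91 93 92
f 92 93 94
f 92 94 78
f 93 75 95
f 93 95 94
f 94 95 96
f 94 96 78
f 95 75 76
f 95 76 96
f 96 76 77
f 96 77 78



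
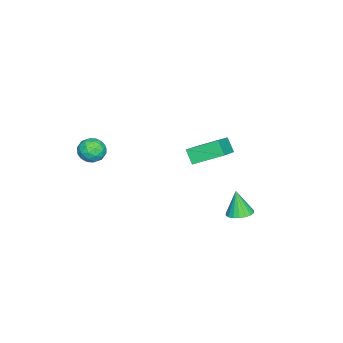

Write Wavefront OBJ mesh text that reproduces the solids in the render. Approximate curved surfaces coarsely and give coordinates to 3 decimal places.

v -0.2 3.641 -1.266
v 0.298 3.289 -1.252
v -0.42 3.379 -0.074
v 0.394 3.533 -1.18
v 0.373 3.798 -1.126
v 0.238 4.032 -1.099
v 0.016 4.189 -1.105
v -0.248 4.237 -1.143
v -0.503 4.168 -1.206
v -0.698 3.994 -1.28
v -0.794 3.75 -1.351
v -0.773 3.485 -1.406
v -0.638 3.251 -1.433
v -0.417 3.094 -1.426
v -0.152 3.046 -1.388
v 0.103 3.115 -1.326
v 3.035 -1.04 3.956
v 3.667 -0.979 3.864
v 3.153 -2.061 4.096
v 3.785 -2 4.004
v 3.513 -1.758 4.532
v 3.439 -1.127 4.445
v 3.381 -1.913 3.515
v 3.307 -1.282 3.428
v 3.88 -1.519 3.592
v 3.962 -1.423 4.22
v 2.858 -1.617 3.74
v 2.94 -1.521 4.368
v 3.34 -0.92 3.898
v 3.48 -2.12 4.062
v 3.32 -1.978 4.373
v 3.691 -1.942 4.319
v 3.207 -1.007 4.239
v 3.578 -0.971 4.185
v 3.488 -1.429 4.578
v 3.242 -2.069 3.775
v 3.613 -2.033 3.721
v 3.129 -1.098 3.641
v 3.5 -1.062 3.587
v 3.332 -1.611 3.382
v 3.837 -1.201 3.684
v 3.907 -1.802 3.766
v 3.669 -1.75 3.478
v 3.626 -1.379 3.427
v 3.885 -1.145 4.053
v 3.955 -1.745 4.136
v 3.795 -1.603 4.446
v 3.752 -1.232 4.395
v 4.011 -1.462 3.893
v 2.865 -1.295 3.824
v 2.935 -1.895 3.907
v 3.068 -1.808 3.565
v 3.025 -1.437 3.514
v 2.913 -1.238 4.194
v 2.983 -1.839 4.276
v 3.194 -1.661 4.533
v 3.151 -1.29 4.482
v 2.809 -1.578 4.067
v -2.611 0.873 0.679
v -1.298 0.865 1.361
v -2.949 2.197 1.345
v -1.636 2.189 2.026
v -2.284 1.271 0.054
v -0.971 1.263 0.735
v -2.622 2.595 0.719
v -1.309 2.587 1.401
f 2 1 4
f 2 4 3
f 4 1 5
f 4 5 3
f 5 1 6
f 5 6 3
f 6 1 7
f 6 7 3
f 7 1 8
f 7 8 3
f 8 1 9
f 8 9 3
f 9 1 10
f 9 10 3
f 10 1 11
f 10 11 3
f 11 1 12
f 11 12 3
f 12 1 13
f 12 13 3
f 13 1 14
f 13 14 3
f 14 1 15
f 14 15 3
f 15 1 16
f 15 16 3
f 16 1 2
f 16 2 3
f 17 54 33
f 54 28 57
f 33 57 22
f 54 57 33
f 17 33 29
f 33 22 34
f 29 34 18
f 33 34 29
f 17 29 38
f 29 18 39
f 38 39 24
f 29 39 38
f 17 38 50
f 38 24 53
f 50 53 27
f 38 53 50
f 17 50 54
f 50 27 58
f 54 58 28
f 50 58 54
f 18 34 45
f 34 22 48
f 45 48 26
f 34 48 45
f 22 57 35
f 57 28 56
f 35 56 21
f 57 56 35
f 28 58 55
f 58 27 51
f 55 51 19
f 58 51 55
f 27 53 52
f 53 24 40
f 52 40 23
f 53 40 52
f 24 39 44
f 39 18 41
f 44 41 25
f 39 41 44
f 20 46 32
f 46 26 47
f 32 47 21
f 46 47 32
f 20 32 30
f 32 21 31
f 30 31 19
f 32 31 30
f 20 30 37
f 30 19 36
f 37 36 23
f 30 36 37
f 20 37 42
f 37 23 43
f 42 43 25
f 37 43 42
f 20 42 46
f 42 25 49
f 46 49 26
f 42 49 46
f 21 47 35
f 47 26 48
f 35 48 22
f 47 48 35
f 19 31 55
f 31 21 56
f 55 56 28
f 31 56 55
f 23 36 52
f 36 19 51
f 52 51 27
f 36 51 52
f 25 43 44
f 43 23 40
f 44 40 24
f 43 40 44
f 26 49 45
f 49 25 41
f 45 41 18
f 49 41 45
f 60 62 59
f 63 60 59
f 59 62 61
f 61 63 59
f 60 66 62
f 64 60 63
f 64 66 60
f 62 66 61
f 65 63 61
f 61 66 65
f 65 64 63
f 66 64 65



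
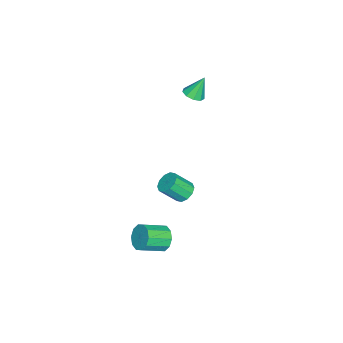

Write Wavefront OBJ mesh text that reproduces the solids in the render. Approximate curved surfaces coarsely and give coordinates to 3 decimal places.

v 1.315 2.891 -0.528
v 1.616 3.366 -0.243
v 1.986 2.584 0.672
v 1.685 2.109 0.388
v 1.252 3.355 -0.106
v 1.622 2.572 0.81
v 0.912 3.166 -0.129
v 1.282 2.384 0.786
v 0.726 2.873 -0.305
v 1.096 2.09 0.61
v 0.765 2.586 -0.566
v 1.135 1.804 0.35
v 1.014 2.416 -0.812
v 1.384 1.634 0.103
v 1.378 2.428 -0.95
v 1.748 1.645 -0.034
v 1.718 2.616 -0.926
v 2.088 1.834 -0.011
v 1.904 2.91 -0.75
v 2.274 2.127 0.165
v 1.865 3.196 -0.49
v 2.235 2.414 0.426
v 2.197 2.06 -3.647
v 2.793 2.335 -4.031
v 3.599 1.415 -3.436
v 3.003 1.14 -3.053
v 2.761 2.569 -3.625
v 3.567 1.649 -3.031
v 2.513 2.609 -3.228
v 3.32 1.689 -2.633
v 2.145 2.439 -2.991
v 2.952 1.519 -2.396
v 1.797 2.124 -3.004
v 2.603 1.205 -2.41
v 1.601 1.785 -3.264
v 2.407 0.865 -2.669
v 1.633 1.551 -3.669
v 2.439 0.631 -3.075
v 1.88 1.511 -4.067
v 2.687 0.591 -3.472
v 2.248 1.681 -4.304
v 3.055 0.761 -3.709
v 2.597 1.995 -4.29
v 3.403 1.076 -3.696
v -3.513 1.881 2.746
v -2.991 1.665 2.975
v -3.827 2.359 3.914
v -2.934 2.053 2.832
v -3.148 2.36 2.649
v -3.533 2.444 2.511
v -3.908 2.264 2.483
v -4.099 1.905 2.579
v -4.015 1.535 2.752
v -3.696 1.327 2.923
v -3.292 1.378 3.011
f 2 1 5
f 2 5 3
f 3 5 6
f 3 6 4
f 5 1 7
f 5 7 6
f 6 7 8
f 6 8 4
f 7 1 9
f 7 9 8
f 8 9 10
f 8 10 4
f 9 1 11
f 9 11 10
f 10 11 12
f 10 12 4
f 11 1 13
f 11 13 12
f 12 13 14
f 12 14 4
f 13 1 15
f 13 15 14
f 14 15 16
f 14 16 4
f 15 1 17
f 15 17 16
f 16 17 18
f 16 18 4
f 17 1 19
f 17 19 18
f 18 19 20
f 18 20 4
f 19 1 21
f 19 21 20
f 20 21 22
f 20 22 4
f 21 1 2
f 21 2 22
f 22 2 3
f 22 3 4
f 24 23 27
f 24 27 25
f 25 27 28
f 25 28 26
f 27 23 29
f 27 29 28
f 28 29 30
f 28 30 26
f 29 23 31
f 29 31 30
f 30 31 32
f 30 32 26
f 31 23 33
f 31 33 32
f 32 33 34
f 32 34 26
f 33 23 35
f 33 35 34
f 34 35 36
f 34 36 26
f 35 23 37
f 35 37 36
f 36 37 38
f 36 38 26
f 37 23 39
f 37 39 38
f 38 39 40
f 38 40 26
f 39 23 41
f 39 41 40
f 40 41 42
f 40 42 26
f 41 23 43
f 41 43 42
f 42 43 44
f 42 44 26
f 43 23 24
f 43 24 44
f 44 24 25
f 44 25 26
f 46 45 48
f 46 48 47
f 48 45 49
f 48 49 47
f 49 45 50
f 49 50 47
f 50 45 51
f 50 51 47
f 51 45 52
f 51 52 47
f 52 45 53
f 52 53 47
f 53 45 54
f 53 54 47
f 54 45 55
f 54 55 47
f 55 45 46
f 55 46 47



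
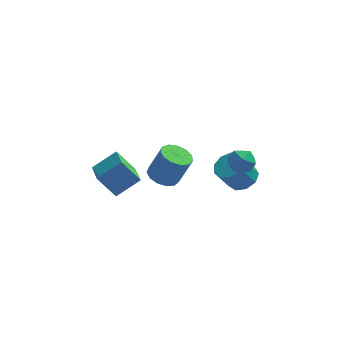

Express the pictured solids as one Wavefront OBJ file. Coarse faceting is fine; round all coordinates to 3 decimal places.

v 2.022 -1.333 1.68
v 2.667 -1.193 1.211
v 2.713 -2.207 2.369
v 3.358 -2.067 1.9
v 3.098 -1.495 2.41
v 2.671 -0.955 1.984
v 2.709 -2.445 1.596
v 2.282 -1.905 1.17
v 3.091 -1.881 1.158
v 3.331 -1.294 1.662
v 2.049 -2.106 1.918
v 2.289 -1.519 2.422
v -4.257 -3.035 1.39
v -3.092 -2.527 2.224
v -4.607 -1.523 0.96
v -3.442 -1.016 1.794
v -3.338 -3.164 0.186
v -2.173 -2.657 1.02
v -3.688 -1.653 -0.244
v -2.523 -1.145 0.59
v 2.802 1.163 -1.885
v 3.429 0.545 -1.7
v 2.705 0.198 -0.41
v 2.078 0.817 -0.595
v 3.593 1.088 -1.462
v 2.869 0.741 -0.172
v 3.387 1.667 -1.422
v 2.663 1.32 -0.131
v 2.907 2.01 -1.599
v 2.183 1.663 -0.308
v 2.378 1.957 -1.91
v 1.655 1.61 -0.619
v 2.047 1.533 -2.209
v 1.324 1.186 -0.918
v 2.07 0.936 -2.357
v 1.346 0.589 -1.066
v 2.435 0.445 -2.284
v 1.711 0.098 -0.993
v 2.971 0.291 -2.025
v 2.248 -0.056 -0.734
v -1.04 -3.974 2.492
v -0.614 -3.286 2.308
v 0.046 -3.278 3.863
v -0.38 -3.966 4.048
v -1.024 -3.144 2.481
v -0.364 -3.136 4.037
v -1.44 -3.266 2.658
v -0.779 -3.258 4.214
v -1.728 -3.612 2.783
v -1.068 -3.604 4.338
v -1.799 -4.073 2.815
v -1.138 -4.066 4.37
v -1.628 -4.503 2.744
v -0.967 -4.495 4.3
v -1.271 -4.765 2.594
v -0.61 -4.757 4.15
v -0.84 -4.775 2.411
v -0.18 -4.768 3.967
v -0.473 -4.531 2.254
v 0.187 -4.524 3.81
v -0.286 -4.111 2.173
v 0.374 -4.103 3.729
v -0.339 -3.646 2.193
v 0.322 -3.639 3.748
f 1 12 6
f 1 6 2
f 1 2 8
f 1 8 11
f 1 11 12
f 2 6 10
f 6 12 5
f 12 11 3
f 11 8 7
f 8 2 9
f 4 10 5
f 4 5 3
f 4 3 7
f 4 7 9
f 4 9 10
f 5 10 6
f 3 5 12
f 7 3 11
f 9 7 8
f 10 9 2
f 14 16 13
f 17 14 13
f 13 16 15
f 15 17 13
f 14 20 16
f 18 14 17
f 18 20 14
f 16 20 15
f 19 17 15
f 15 20 19
f 19 18 17
f 20 18 19
f 22 21 25
f 22 25 23
f 23 25 26
f 23 26 24
f 25 21 27
f 25 27 26
f 26 27 28
f 26 28 24
f 27 21 29
f 27 29 28
f 28 29 30
f 28 30 24
f 29 21 31
f 29 31 30
f 30 31 32
f 30 32 24
f 31 21 33
f 31 33 32
f 32 33 34
f 32 34 24
f 33 21 35
f 33 35 34
f 34 35 36
f 34 36 24
f 35 21 37
f 35 37 36
f 36 37 38
f 36 38 24
f 37 21 39
f 37 39 38
f 38 39 40
f 38 40 24
f 39 21 22
f 39 22 40
f 40 22 23
f 40 23 24
f 42 41 45
f 42 45 43
f 43 45 46
f 43 46 44
f 45 41 47
f 45 47 46
f 46 47 48
f 46 48 44
f 47 41 49
f 47 49 48
f 48 49 50
f 48 50 44
f 49 41 51
f 49 51 50
f 50 51 52
f 50 52 44
f 51 41 53
f 51 53 52
f 52 53 54
f 52 54 44
f 53 41 55
f 53 55 54
f 54 55 56
f 54 56 44
f 55 41 57
f 55 57 56
f 56 57 58
f 56 58 44
f 57 41 59
f 57 59 58
f 58 59 60
f 58 60 44
f 59 41 61
f 59 61 60
f 60 61 62
f 60 62 44
f 61 41 63
f 61 63 62
f 62 63 64
f 62 64 44
f 63 41 42
f 63 42 64
f 64 42 43
f 64 43 44



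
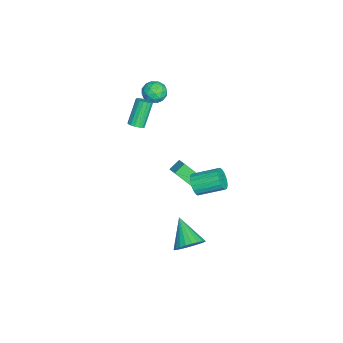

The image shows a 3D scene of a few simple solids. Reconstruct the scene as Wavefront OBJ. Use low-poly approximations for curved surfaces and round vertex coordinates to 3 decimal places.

v -1.702 0.489 -3.286
v -1.832 -0.964 -1.748
v -0.896 0.897 -2.833
v -1.027 -0.556 -1.295
v -1.173 -0.044 -3.745
v -1.304 -1.497 -2.207
v -0.368 0.364 -3.292
v -0.498 -1.089 -1.754
v -1.429 -3.5 1.828
v -1.002 -3.276 2.047
v -1.983 -2.877 3.552
v -2.411 -3.1 3.332
v -1.114 -3.085 1.924
v -2.095 -2.686 3.428
v -1.298 -2.989 1.778
v -2.279 -2.589 3.282
v -1.512 -3.009 1.644
v -2.493 -2.61 3.148
v -1.707 -3.143 1.552
v -2.689 -2.743 3.056
v -1.839 -3.358 1.523
v -2.82 -2.958 3.027
v -1.877 -3.605 1.564
v -2.858 -3.206 3.068
v -1.812 -3.828 1.665
v -2.793 -3.429 3.17
v -1.66 -3.976 1.804
v -2.641 -3.577 3.308
v -1.454 -4.015 1.948
v -2.436 -3.616 3.453
v -1.244 -3.936 2.065
v -2.225 -3.537 3.569
v -1.075 -3.757 2.127
v -2.057 -3.357 3.631
v -0.988 -3.518 2.121
v -1.969 -3.119 3.625
v 4.677 0.323 -3.392
v 5.354 -0.173 -2.884
v 3.243 -0.443 -2.228
v 5.338 0.155 -2.688
v 5.222 0.509 -2.599
v 5.023 0.834 -2.631
v 4.771 1.081 -2.778
v 4.505 1.212 -3.019
v 4.266 1.209 -3.317
v 4.089 1.07 -3.627
v 4.001 0.818 -3.9
v 4.017 0.49 -4.096
v 4.133 0.137 -4.185
v 4.332 -0.188 -4.154
v 4.584 -0.436 -4.006
v 4.85 -0.567 -3.765
v 5.089 -0.564 -3.467
v 5.266 -0.425 -3.158
v 0.912 0.264 -1.308
v 1.24 0.548 -1.944
v 1.157 2.16 -1.268
v 0.828 1.876 -0.632
v 0.906 0.562 -2.018
v 0.822 2.174 -1.342
v 0.572 0.517 -1.952
v 0.489 2.129 -1.275
v 0.306 0.422 -1.758
v 0.223 2.033 -1.081
v 0.16 0.295 -1.475
v 0.077 1.907 -0.798
v 0.163 0.163 -1.159
v 0.08 1.775 -0.482
v 0.314 0.05 -0.872
v 0.231 1.662 -0.196
v 0.583 -0.02 -0.672
v 0.5 1.592 0.004
v 0.918 -0.034 -0.598
v 0.834 1.578 0.078
v 1.251 0.011 -0.665
v 1.168 1.623 0.012
v 1.517 0.107 -0.859
v 1.434 1.718 -0.182
v 1.663 0.233 -1.142
v 1.58 1.845 -0.465
v 1.66 0.365 -1.458
v 1.577 1.977 -0.781
v 1.509 0.478 -1.744
v 1.426 2.09 -1.068
v -4.076 -2.087 2.539
v -3.387 -1.958 3.004
v -4.113 -3.382 2.956
v -3.424 -3.253 3.421
v -4.152 -2.889 3.636
v -4.129 -2.089 3.379
v -3.371 -3.251 2.581
v -3.348 -2.451 2.324
v -2.952 -2.677 3.03
v -3.434 -2.453 3.682
v -4.066 -2.887 2.278
v -4.548 -2.663 2.93
v -3.728 -1.909 2.735
v -3.772 -3.431 3.225
v -4.2 -3.218 3.351
v -3.795 -3.142 3.625
v -4.164 -1.986 2.955
v -3.759 -1.91 3.229
v -4.209 -2.457 3.6
v -3.741 -3.43 2.731
v -3.336 -3.354 3.005
v -3.705 -2.198 2.335
v -3.3 -2.122 2.609
v -3.291 -2.883 2.36
v -3.067 -2.255 3.024
v -3.089 -3.017 3.269
v -3.058 -3.016 2.775
v -3.045 -2.545 2.624
v -3.351 -2.124 3.407
v -3.373 -2.885 3.652
v -3.8 -2.672 3.778
v -3.787 -2.201 3.627
v -3.095 -2.547 3.422
v -4.127 -2.455 2.308
v -4.149 -3.216 2.553
v -3.713 -3.139 2.333
v -3.7 -2.668 2.182
v -4.411 -2.323 2.691
v -4.433 -3.085 2.936
v -4.455 -2.795 3.336
v -4.442 -2.324 3.185
v -4.405 -2.793 2.538
f 2 4 1
f 5 2 1
f 1 4 3
f 3 5 1
f 2 8 4
f 6 2 5
f 6 8 2
f 4 8 3
f 7 5 3
f 3 8 7
f 7 6 5
f 8 6 7
f 10 9 13
f 10 13 11
f 11 13 14
f 11 14 12
f 13 9 15
f 13 15 14
f 14 15 16
f 14 16 12
f 15 9 17
f 15 17 16
f 16 17 18
f 16 18 12
f 17 9 19
f 17 19 18
f 18 19 20
f 18 20 12
f 19 9 21
f 19 21 20
f 20 21 22
f 20 22 12
f 21 9 23
f 21 23 22
f 22 23 24
f 22 24 12
f 23 9 25
f 23 25 24
f 24 25 26
f 24 26 12
f 25 9 27
f 25 27 26
f 26 27 28
f 26 28 12
f 27 9 29
f 27 29 28
f 28 29 30
f 28 30 12
f 29 9 31
f 29 31 30
f 30 31 32
f 30 32 12
f 31 9 33
f 31 33 32
f 32 33 34
f 32 34 12
f 33 9 35
f 33 35 34
f 34 35 36
f 34 36 12
f 35 9 10
f 35 10 36
f 36 10 11
f 36 11 12
f 38 37 40
f 38 40 39
f 40 37 41
f 40 41 39
f 41 37 42
f 41 42 39
f 42 37 43
f 42 43 39
f 43 37 44
f 43 44 39
f 44 37 45
f 44 45 39
f 45 37 46
f 45 46 39
f 46 37 47
f 46 47 39
f 47 37 48
f 47 48 39
f 48 37 49
f 48 49 39
f 49 37 50
f 49 50 39
f 50 37 51
f 50 51 39
f 51 37 52
f 51 52 39
f 52 37 53
f 52 53 39
f 53 37 54
f 53 54 39
f 54 37 38
f 54 38 39
f 56 55 59
f 56 59 57
f 57 59 60
f 57 60 58
f 59 55 61
f 59 61 60
f 60 61 62
f 60 62 58
f 61 55 63
f 61 63 62
f 62 63 64
f 62 64 58
f 63 55 65
f 63 65 64
f 64 65 66
f 64 66 58
f 65 55 67
f 65 67 66
f 66 67 68
f 66 68 58
f 67 55 69
f 67 69 68
f 68 69 70
f 68 70 58
f 69 55 71
f 69 71 70
f 70 71 72
f 70 72 58
f 71 55 73
f 71 73 72
f 72 73 74
f 72 74 58
f 73 55 75
f 73 75 74
f 74 75 76
f 74 76 58
f 75 55 77
f 75 77 76
f 76 77 78
f 76 78 58
f 77 55 79
f 77 79 78
f 78 79 80
f 78 80 58
f 79 55 81
f 79 81 80
f 80 81 82
f 80 82 58
f 81 55 83
f 81 83 82
f 82 83 84
f 82 84 58
f 83 55 56
f 83 56 84
f 84 56 57
f 84 57 58
f 85 122 101
f 122 96 125
f 101 125 90
f 122 125 101
f 85 101 97
f 101 90 102
f 97 102 86
f 101 102 97
f 85 97 106
f 97 86 107
f 106 107 92
f 97 107 106
f 85 106 118
f 106 92 121
f 118 121 95
f 106 121 118
f 85 118 122
f 118 95 126
f 122 126 96
f 118 126 122
f 86 102 113
f 102 90 116
f 113 116 94
f 102 116 113
f 90 125 103
f 125 96 124
f 103 124 89
f 125 124 103
f 96 126 123
f 126 95 119
f 123 119 87
f 126 119 123
f 95 121 120
f 121 92 108
f 120 108 91
f 121 108 120
f 92 107 112
f 107 86 109
f 112 109 93
f 107 109 112
f 88 114 100
f 114 94 115
f 100 115 89
f 114 115 100
f 88 100 98
f 100 89 99
f 98 99 87
f 100 99 98
f 88 98 105
f 98 87 104
f 105 104 91
f 98 104 105
f 88 105 110
f 105 91 111
f 110 111 93
f 105 111 110
f 88 110 114
f 110 93 117
f 114 117 94
f 110 117 114
f 89 115 103
f 115 94 116
f 103 116 90
f 115 116 103
f 87 99 123
f 99 89 124
f 123 124 96
f 99 124 123
f 91 104 120
f 104 87 119
f 120 119 95
f 104 119 120
f 93 111 112
f 111 91 108
f 112 108 92
f 111 108 112
f 94 117 113
f 117 93 109
f 113 109 86
f 117 109 113



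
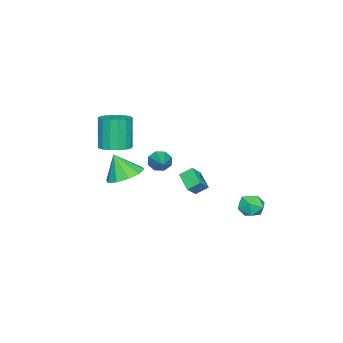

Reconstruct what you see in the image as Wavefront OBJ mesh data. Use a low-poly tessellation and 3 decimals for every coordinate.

v -3.919 4.08 -2.362
v -3.406 4.103 -3.001
v -3.174 3.137 -1.799
v -2.661 3.16 -2.438
v -2.7 3.795 -1.92
v -3.16 4.378 -2.269
v -3.42 2.862 -2.531
v -3.88 3.445 -2.88
v -3.097 3.35 -3.106
v -2.653 3.927 -2.728
v -3.927 3.313 -2.072
v -3.483 3.89 -1.694
v -1.146 1.473 -0.996
v -1.849 0.653 -0.451
v -1.458 2.06 -0.515
v -2.161 1.239 0.03
v -0.499 1.321 -0.39
v -1.202 0.5 0.155
v -0.811 1.907 0.091
v -1.514 1.087 0.636
v -1.129 -0.561 0.93
v -0.788 -0.702 0.383
v 0.529 0.501 1.69
v -1.046 -0.27 0.343
v -1.353 -0.008 0.647
v -1.529 -0.07 1.117
v -1.47 -0.42 1.477
v -1.211 -0.852 1.516
v -0.904 -1.113 1.212
v -0.729 -1.051 0.743
v -0.434 -2.781 1.731
v 0.207 -3.392 1.814
v -0.265 -3.631 3.711
v -0.906 -3.019 3.629
v 0.403 -3.026 1.909
v -0.069 -3.265 3.806
v 0.407 -2.604 1.963
v -0.065 -2.842 3.86
v 0.219 -2.222 1.964
v -0.254 -2.46 3.861
v -0.12 -1.968 1.912
v -0.592 -2.206 3.809
v -0.53 -1.9 1.818
v -1.002 -2.139 3.716
v -0.918 -2.034 1.705
v -1.39 -2.273 3.602
v -1.195 -2.339 1.597
v -1.667 -2.578 3.495
v -1.298 -2.745 1.521
v -1.77 -2.984 3.418
v -1.203 -3.16 1.492
v -1.675 -3.398 3.39
v -0.932 -3.487 1.518
v -1.404 -3.726 3.416
v -0.546 -3.653 1.594
v -1.019 -3.891 3.491
v -0.135 -3.619 1.7
v -0.608 -3.857 3.598
v -2.358 -3.263 -1.368
v -1.425 -3.778 -1.64
v -2.322 -3.937 0.028
v -1.261 -3.182 -1.357
v -1.516 -2.617 -1.078
v -2.093 -2.299 -0.91
v -2.771 -2.349 -0.917
v -3.291 -2.749 -1.096
v -3.455 -3.345 -1.379
v -3.2 -3.91 -1.658
v -2.623 -4.228 -1.826
v -1.945 -4.178 -1.819
f 1 12 6
f 1 6 2
f 1 2 8
f 1 8 11
f 1 11 12
f 2 6 10
f 6 12 5
f 12 11 3
f 11 8 7
f 8 2 9
f 4 10 5
f 4 5 3
f 4 3 7
f 4 7 9
f 4 9 10
f 5 10 6
f 3 5 12
f 7 3 11
f 9 7 8
f 10 9 2
f 14 16 13
f 17 14 13
f 13 16 15
f 15 17 13
f 14 20 16
f 18 14 17
f 18 20 14
f 16 20 15
f 19 17 15
f 15 20 19
f 19 18 17
f 20 18 19
f 22 21 24
f 22 24 23
f 24 21 25
f 24 25 23
f 25 21 26
f 25 26 23
f 26 21 27
f 26 27 23
f 27 21 28
f 27 28 23
f 28 21 29
f 28 29 23
f 29 21 30
f 29 30 23
f 30 21 22
f 30 22 23
f 32 31 35
f 32 35 33
f 33 35 36
f 33 36 34
f 35 31 37
f 35 37 36
f 36 37 38
f 36 38 34
f 37 31 39
f 37 39 38
f 38 39 40
f 38 40 34
f 39 31 41
f 39 41 40
f 40 41 42
f 40 42 34
f 41 31 43
f 41 43 42
f 42 43 44
f 42 44 34
f 43 31 45
f 43 45 44
f 44 45 46
f 44 46 34
f 45 31 47
f 45 47 46
f 46 47 48
f 46 48 34
f 47 31 49
f 47 49 48
f 48 49 50
f 48 50 34
f 49 31 51
f 49 51 50
f 50 51 52
f 50 52 34
f 51 31 53
f 51 53 52
f 52 53 54
f 52 54 34
f 53 31 55
f 53 55 54
f 54 55 56
f 54 56 34
f 55 31 57
f 55 57 56
f 56 57 58
f 56 58 34
f 57 31 32
f 57 32 58
f 58 32 33
f 58 33 34
f 60 59 62
f 60 62 61
f 62 59 63
f 62 63 61
f 63 59 64
f 63 64 61
f 64 59 65
f 64 65 61
f 65 59 66
f 65 66 61
f 66 59 67
f 66 67 61
f 67 59 68
f 67 68 61
f 68 59 69
f 68 69 61
f 69 59 70
f 69 70 61
f 70 59 60
f 70 60 61



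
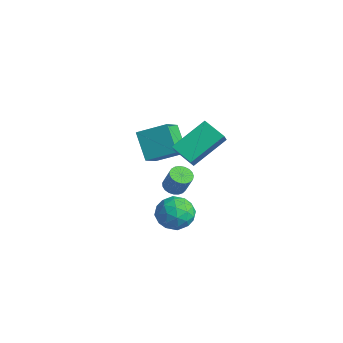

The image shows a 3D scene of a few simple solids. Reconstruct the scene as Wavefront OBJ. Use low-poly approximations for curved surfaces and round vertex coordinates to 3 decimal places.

v -0.267 -2.864 -1.247
v 0.035 -3.37 -1.363
v 0.569 -3.301 -0.268
v 0.267 -2.796 -0.153
v 0.19 -3.195 -1.45
v 0.725 -3.126 -0.355
v 0.267 -2.964 -1.502
v 0.801 -2.895 -0.407
v 0.251 -2.715 -1.51
v 0.786 -2.646 -0.415
v 0.146 -2.492 -1.472
v 0.68 -2.423 -0.378
v -0.031 -2.333 -1.396
v 0.503 -2.264 -0.301
v -0.249 -2.267 -1.294
v 0.285 -2.198 -0.199
v -0.47 -2.303 -1.184
v 0.065 -2.234 -0.089
v -0.656 -2.437 -1.085
v -0.121 -2.368 0.01
v -0.774 -2.645 -1.014
v -0.24 -2.576 0.081
v -0.805 -2.89 -0.983
v -0.271 -2.821 0.112
v -0.743 -3.132 -0.998
v -0.209 -3.063 0.097
v -0.599 -3.327 -1.056
v -0.064 -3.258 0.038
v -0.397 -3.442 -1.147
v 0.137 -3.373 -0.053
v -0.173 -3.457 -1.256
v 0.361 -3.388 -0.161
v -1.897 -3.451 -0.164
v -3.093 -3.242 1.097
v -2.593 -2.402 -0.998
v -3.789 -2.193 0.263
v -0.951 -2.267 0.537
v -2.147 -2.058 1.798
v -1.647 -1.218 -0.297
v -2.843 -1.009 0.964
v 0.607 -3.573 2.319
v 0.656 -1.762 3.495
v 0.177 -3.14 1.67
v 0.227 -1.329 2.846
v 1.753 -3.251 1.774
v 1.803 -1.44 2.95
v 1.324 -2.818 1.125
v 1.373 -1.007 2.301
v -1.086 -1.882 -3.042
v -0.157 -1.693 -3.521
v -1.043 -3.507 -3.599
v -0.114 -3.318 -4.078
v -0.17 -3.336 -3.018
v -0.197 -2.332 -2.673
v -1.003 -2.868 -4.447
v -1.03 -1.864 -4.102
v -0.106 -2.302 -4.389
v 0.409 -2.591 -3.506
v -1.609 -2.609 -3.614
v -1.094 -2.898 -2.731
v -0.626 -1.645 -3.232
v -0.574 -3.555 -3.888
v -0.608 -3.566 -3.264
v -0.062 -3.455 -3.546
v -0.649 -2.02 -2.734
v -0.103 -1.909 -3.016
v -0.111 -2.875 -2.72
v -1.097 -3.291 -4.104
v -0.551 -3.18 -4.386
v -1.138 -1.745 -3.574
v -0.592 -1.634 -3.856
v -1.089 -2.325 -4.4
v -0.049 -1.892 -4.024
v -0.024 -2.847 -4.352
v -0.546 -2.583 -4.568
v -0.562 -1.992 -4.366
v 0.253 -2.062 -3.505
v 0.279 -3.017 -3.833
v 0.245 -3.028 -3.21
v 0.229 -2.437 -3.007
v 0.283 -2.42 -4.016
v -1.479 -2.183 -3.287
v -1.453 -3.138 -3.615
v -1.429 -2.763 -4.113
v -1.445 -2.172 -3.91
v -1.176 -2.353 -2.768
v -1.151 -3.308 -3.096
v -0.638 -3.208 -2.754
v -0.654 -2.617 -2.552
v -1.483 -2.78 -3.104
f 2 1 5
f 2 5 3
f 3 5 6
f 3 6 4
f 5 1 7
f 5 7 6
f 6 7 8
f 6 8 4
f 7 1 9
f 7 9 8
f 8 9 10
f 8 10 4
f 9 1 11
f 9 11 10
f 10 11 12
f 10 12 4
f 11 1 13
f 11 13 12
f 12 13 14
f 12 14 4
f 13 1 15
f 13 15 14
f 14 15 16
f 14 16 4
f 15 1 17
f 15 17 16
f 16 17 18
f 16 18 4
f 17 1 19
f 17 19 18
f 18 19 20
f 18 20 4
f 19 1 21
f 19 21 20
f 20 21 22
f 20 22 4
f 21 1 23
f 21 23 22
f 22 23 24
f 22 24 4
f 23 1 25
f 23 25 24
f 24 25 26
f 24 26 4
f 25 1 27
f 25 27 26
f 26 27 28
f 26 28 4
f 27 1 29
f 27 29 28
f 28 29 30
f 28 30 4
f 29 1 31
f 29 31 30
f 30 31 32
f 30 32 4
f 31 1 2
f 31 2 32
f 32 2 3
f 32 3 4
f 34 36 33
f 37 34 33
f 33 36 35
f 35 37 33
f 34 40 36
f 38 34 37
f 38 40 34
f 36 40 35
f 39 37 35
f 35 40 39
f 39 38 37
f 40 38 39
f 42 44 41
f 45 42 41
f 41 44 43
f 43 45 41
f 42 48 44
f 46 42 45
f 46 48 42
f 44 48 43
f 47 45 43
f 43 48 47
f 47 46 45
f 48 46 47
f 49 86 65
f 86 60 89
f 65 89 54
f 86 89 65
f 49 65 61
f 65 54 66
f 61 66 50
f 65 66 61
f 49 61 70
f 61 50 71
f 70 71 56
f 61 71 70
f 49 70 82
f 70 56 85
f 82 85 59
f 70 85 82
f 49 82 86
f 82 59 90
f 86 90 60
f 82 90 86
f 50 66 77
f 66 54 80
f 77 80 58
f 66 80 77
f 54 89 67
f 89 60 88
f 67 88 53
f 89 88 67
f 60 90 87
f 90 59 83
f 87 83 51
f 90 83 87
f 59 85 84
f 85 56 72
f 84 72 55
f 85 72 84
f 56 71 76
f 71 50 73
f 76 73 57
f 71 73 76
f 52 78 64
f 78 58 79
f 64 79 53
f 78 79 64
f 52 64 62
f 64 53 63
f 62 63 51
f 64 63 62
f 52 62 69
f 62 51 68
f 69 68 55
f 62 68 69
f 52 69 74
f 69 55 75
f 74 75 57
f 69 75 74
f 52 74 78
f 74 57 81
f 78 81 58
f 74 81 78
f 53 79 67
f 79 58 80
f 67 80 54
f 79 80 67
f 51 63 87
f 63 53 88
f 87 88 60
f 63 88 87
f 55 68 84
f 68 51 83
f 84 83 59
f 68 83 84
f 57 75 76
f 75 55 72
f 76 72 56
f 75 72 76
f 58 81 77
f 81 57 73
f 77 73 50
f 81 73 77



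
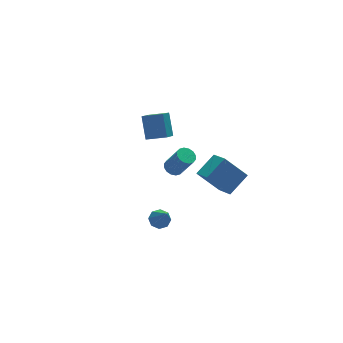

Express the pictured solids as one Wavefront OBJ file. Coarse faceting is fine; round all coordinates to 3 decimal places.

v -2.274 -4.006 4.081
v -1.089 -3.609 4.796
v -2.214 -2.704 3.259
v -1.029 -2.307 3.975
v -1.351 -4.753 2.965
v -0.166 -4.356 3.681
v -1.291 -3.451 2.144
v -0.106 -3.054 2.859
v -2.814 -1.263 2.76
v -2.478 -0.848 2.838
v -2.029 -1.461 4.177
v -2.366 -1.877 4.1
v -2.719 -0.769 2.955
v -2.271 -1.382 4.294
v -2.986 -0.822 3.02
v -2.537 -1.435 4.359
v -3.206 -0.993 3.015
v -2.758 -1.606 4.355
v -3.322 -1.237 2.942
v -2.874 -1.85 4.282
v -3.302 -1.488 2.82
v -2.853 -2.101 4.16
v -3.151 -1.679 2.683
v -2.702 -2.292 4.022
v -2.909 -1.758 2.566
v -2.461 -2.371 3.905
v -2.643 -1.705 2.501
v -2.194 -2.318 3.84
v -2.422 -1.534 2.505
v -1.974 -2.147 3.845
v -2.306 -1.29 2.578
v -1.858 -1.903 3.918
v -2.327 -1.039 2.7
v -1.878 -1.652 4.04
v -2.578 2.578 1.761
v -2.37 3.509 2.893
v -1.993 3.03 1.282
v -1.786 3.96 2.414
v -1.674 1.86 2.186
v -1.467 2.79 3.318
v -1.09 2.311 1.707
v -0.882 3.242 2.839
v -3.808 -1.693 -0.845
v -3.26 -1.913 -0.95
v -3.972 -2.867 0.765
v -3.252 -1.542 -0.679
v -3.57 -1.26 -0.506
v -4.028 -1.231 -0.531
v -4.357 -1.473 -0.741
v -4.365 -1.844 -1.012
v -4.047 -2.126 -1.185
v -3.589 -2.155 -1.16
f 2 4 1
f 5 2 1
f 1 4 3
f 3 5 1
f 2 8 4
f 6 2 5
f 6 8 2
f 4 8 3
f 7 5 3
f 3 8 7
f 7 6 5
f 8 6 7
f 10 9 13
f 10 13 11
f 11 13 14
f 11 14 12
f 13 9 15
f 13 15 14
f 14 15 16
f 14 16 12
f 15 9 17
f 15 17 16
f 16 17 18
f 16 18 12
f 17 9 19
f 17 19 18
f 18 19 20
f 18 20 12
f 19 9 21
f 19 21 20
f 20 21 22
f 20 22 12
f 21 9 23
f 21 23 22
f 22 23 24
f 22 24 12
f 23 9 25
f 23 25 24
f 24 25 26
f 24 26 12
f 25 9 27
f 25 27 26
f 26 27 28
f 26 28 12
f 27 9 29
f 27 29 28
f 28 29 30
f 28 30 12
f 29 9 31
f 29 31 30
f 30 31 32
f 30 32 12
f 31 9 33
f 31 33 32
f 32 33 34
f 32 34 12
f 33 9 10
f 33 10 34
f 34 10 11
f 34 11 12
f 36 38 35
f 39 36 35
f 35 38 37
f 37 39 35
f 36 42 38
f 40 36 39
f 40 42 36
f 38 42 37
f 41 39 37
f 37 42 41
f 41 40 39
f 42 40 41
f 44 43 46
f 44 46 45
f 46 43 47
f 46 47 45
f 47 43 48
f 47 48 45
f 48 43 49
f 48 49 45
f 49 43 50
f 49 50 45
f 50 43 51
f 50 51 45
f 51 43 52
f 51 52 45
f 52 43 44
f 52 44 45

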